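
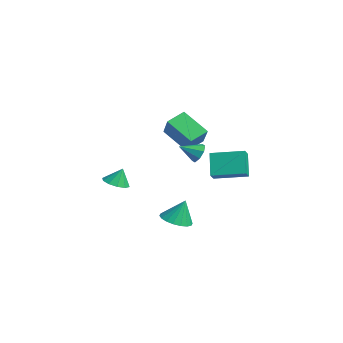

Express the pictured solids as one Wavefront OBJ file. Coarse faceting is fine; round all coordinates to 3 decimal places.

v 0.441 -0.942 -2.951
v 1.45 -1.076 -3.023
v 0.619 -0.418 -1.429
v 1.395 -0.648 -3.164
v 1.151 -0.279 -3.262
v 0.766 -0.04 -3.3
v 0.317 0.019 -3.268
v -0.107 -0.112 -3.174
v -0.423 -0.407 -3.035
v -0.567 -0.808 -2.88
v -0.512 -1.236 -2.739
v -0.268 -1.606 -2.64
v 0.117 -1.844 -2.603
v 0.566 -1.904 -2.634
v 0.99 -1.773 -2.729
v 1.306 -1.478 -2.867
v -0.211 0.763 1.891
v 0.126 0.383 1.339
v -0.469 -0.363 2.509
v 0.489 0.53 1.759
v 0.442 0.814 2.255
v 0.012 1.068 2.538
v -0.549 1.143 2.442
v -0.912 0.996 2.023
v -0.865 0.712 1.526
v -0.435 0.458 1.243
v -0.786 -4.169 0.102
v -0.314 -3.52 -0.178
v -0.694 -3.771 1.178
v -0.817 -3.371 -0.19
v -1.309 -3.527 -0.09
v -1.601 -3.927 0.083
v -1.582 -4.42 0.264
v -1.259 -4.817 0.383
v -0.755 -4.966 0.394
v -0.264 -4.811 0.295
v 0.029 -4.41 0.122
v 0.009 -3.917 -0.059
v -4.519 0.353 2.188
v -4.804 1.549 2.719
v -3.054 1.248 0.961
v -3.339 2.444 1.492
v -3.261 0.076 3.488
v -3.546 1.272 4.019
v -1.796 0.971 2.261
v -2.081 2.167 2.792
v -2.371 2.694 -1.307
v -1.828 2.246 -0.78
v -3.409 3.101 0.106
v -2.865 2.652 0.634
v -1.215 4.488 -0.974
v -0.671 4.039 -0.446
v -2.252 4.894 0.44
v -1.709 4.446 0.967
f 2 1 4
f 2 4 3
f 4 1 5
f 4 5 3
f 5 1 6
f 5 6 3
f 6 1 7
f 6 7 3
f 7 1 8
f 7 8 3
f 8 1 9
f 8 9 3
f 9 1 10
f 9 10 3
f 10 1 11
f 10 11 3
f 11 1 12
f 11 12 3
f 12 1 13
f 12 13 3
f 13 1 14
f 13 14 3
f 14 1 15
f 14 15 3
f 15 1 16
f 15 16 3
f 16 1 2
f 16 2 3
f 18 17 20
f 18 20 19
f 20 17 21
f 20 21 19
f 21 17 22
f 21 22 19
f 22 17 23
f 22 23 19
f 23 17 24
f 23 24 19
f 24 17 25
f 24 25 19
f 25 17 26
f 25 26 19
f 26 17 18
f 26 18 19
f 28 27 30
f 28 30 29
f 30 27 31
f 30 31 29
f 31 27 32
f 31 32 29
f 32 27 33
f 32 33 29
f 33 27 34
f 33 34 29
f 34 27 35
f 34 35 29
f 35 27 36
f 35 36 29
f 36 27 37
f 36 37 29
f 37 27 38
f 37 38 29
f 38 27 28
f 38 28 29
f 40 42 39
f 43 40 39
f 39 42 41
f 41 43 39
f 40 46 42
f 44 40 43
f 44 46 40
f 42 46 41
f 45 43 41
f 41 46 45
f 45 44 43
f 46 44 45
f 48 50 47
f 51 48 47
f 47 50 49
f 49 51 47
f 48 54 50
f 52 48 51
f 52 54 48
f 50 54 49
f 53 51 49
f 49 54 53
f 53 52 51
f 54 52 53



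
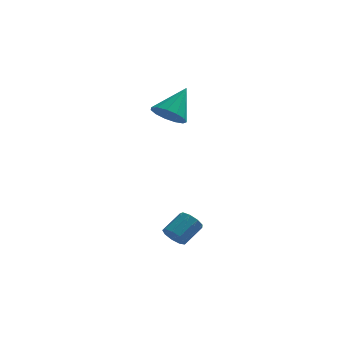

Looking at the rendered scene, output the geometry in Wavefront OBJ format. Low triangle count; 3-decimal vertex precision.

v 0.526 -3.338 -1.706
v 0.766 -3.752 -1.477
v 1.373 -3.096 -0.925
v 1.134 -2.682 -1.154
v 0.941 -3.659 -1.781
v 1.548 -3.004 -1.229
v 0.923 -3.416 -2.049
v 1.53 -2.761 -1.497
v 0.719 -3.136 -2.157
v 1.326 -2.481 -1.605
v 0.425 -2.951 -2.054
v 1.032 -2.295 -1.502
v 0.178 -2.946 -1.788
v 0.786 -2.291 -1.236
v 0.095 -3.125 -1.484
v 0.702 -2.47 -0.932
v 0.213 -3.403 -1.283
v 0.82 -2.748 -0.732
v 0.478 -3.651 -1.281
v 1.085 -2.995 -0.729
v 0.133 0.164 2.978
v 0.484 -0.433 3.292
v 0.767 1.096 4.042
v 0.751 -0.277 2.996
v 0.822 0.019 2.694
v 0.674 0.36 2.483
v 0.355 0.64 2.429
v -0.036 0.768 2.549
v -0.373 0.705 2.806
v -0.549 0.47 3.117
v -0.509 0.138 3.385
v -0.265 -0.186 3.523
v 0.105 -0.399 3.488
f 2 1 5
f 2 5 3
f 3 5 6
f 3 6 4
f 5 1 7
f 5 7 6
f 6 7 8
f 6 8 4
f 7 1 9
f 7 9 8
f 8 9 10
f 8 10 4
f 9 1 11
f 9 11 10
f 10 11 12
f 10 12 4
f 11 1 13
f 11 13 12
f 12 13 14
f 12 14 4
f 13 1 15
f 13 15 14
f 14 15 16
f 14 16 4
f 15 1 17
f 15 17 16
f 16 17 18
f 16 18 4
f 17 1 19
f 17 19 18
f 18 19 20
f 18 20 4
f 19 1 2
f 19 2 20
f 20 2 3
f 20 3 4
f 22 21 24
f 22 24 23
f 24 21 25
f 24 25 23
f 25 21 26
f 25 26 23
f 26 21 27
f 26 27 23
f 27 21 28
f 27 28 23
f 28 21 29
f 28 29 23
f 29 21 30
f 29 30 23
f 30 21 31
f 30 31 23
f 31 21 32
f 31 32 23
f 32 21 33
f 32 33 23
f 33 21 22
f 33 22 23



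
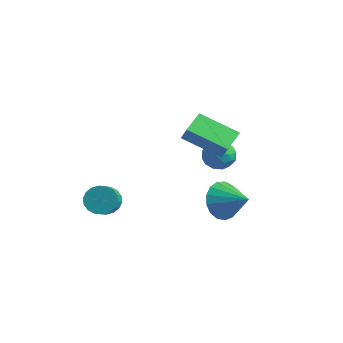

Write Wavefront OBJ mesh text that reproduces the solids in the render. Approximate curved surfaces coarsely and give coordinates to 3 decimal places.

v 1.596 -0.713 1.705
v 1.287 0.421 2.069
v 3.2 -0.009 0.871
v 2.891 1.125 1.235
v 2.009 -0.825 2.405
v 1.7 0.309 2.769
v 3.613 -0.121 1.571
v 3.304 1.013 1.935
v 1.665 1.926 -3.37
v 2.099 1.576 -4.248
v 3.055 1.994 -2.71
v 2.101 2.071 -4.303
v 2.003 2.532 -4.144
v 1.828 2.855 -3.808
v 1.615 2.965 -3.372
v 1.414 2.837 -2.935
v 1.27 2.5 -2.598
v 1.217 2.032 -2.437
v 1.267 1.539 -2.49
v 1.407 1.135 -2.745
v 1.607 0.913 -3.143
v 1.82 0.922 -3.593
v 1.998 1.161 -3.991
v -1.611 -1.979 -2.887
v -1.267 -2.246 -3.498
v -0.765 -3.007 -2.884
v -1.109 -2.741 -2.273
v -1.053 -2.015 -3.387
v -0.551 -2.776 -2.773
v -0.95 -1.777 -3.177
v -0.447 -2.538 -2.562
v -0.977 -1.579 -2.91
v -0.475 -2.341 -2.295
v -1.13 -1.461 -2.638
v -0.628 -2.222 -2.023
v -1.379 -1.445 -2.415
v -0.876 -2.206 -1.801
v -1.673 -1.535 -2.286
v -1.171 -2.296 -1.672
v -1.955 -1.713 -2.276
v -1.453 -2.474 -1.662
v -2.169 -1.944 -2.387
v -1.667 -2.705 -1.773
v -2.273 -2.182 -2.598
v -1.77 -2.943 -1.983
v -2.245 -2.379 -2.865
v -1.743 -3.141 -2.25
v -2.092 -2.498 -3.137
v -1.59 -3.259 -2.522
v -1.844 -2.514 -3.359
v -1.341 -3.275 -2.745
v -1.549 -2.424 -3.488
v -1.047 -3.185 -2.874
v 0.552 3.254 -1.054
v 1.23 3.063 -0.654
v 0.53 2.057 -1.586
v 1.208 1.866 -1.186
v 0.515 1.973 -0.781
v 0.529 2.713 -0.452
v 1.231 2.407 -1.788
v 1.245 3.147 -1.459
v 1.65 2.54 -1.107
v 1.207 2.272 -0.485
v 0.553 2.848 -1.755
v 0.11 2.58 -1.133
v 0.893 3.264 -0.807
v 0.867 1.856 -1.433
v 0.46 1.919 -1.195
v 0.858 1.807 -0.959
v 0.481 3.058 -0.689
v 0.879 2.946 -0.454
v 0.459 2.305 -0.528
v 0.881 2.174 -1.786
v 1.279 2.062 -1.551
v 0.902 3.313 -1.281
v 1.3 3.201 -1.045
v 1.301 2.815 -1.712
v 1.538 2.844 -0.839
v 1.525 2.141 -1.151
v 1.539 2.458 -1.505
v 1.547 2.893 -1.312
v 1.278 2.686 -0.473
v 1.265 1.983 -0.786
v 0.857 2.046 -0.547
v 0.865 2.48 -0.354
v 1.524 2.379 -0.739
v 0.495 3.137 -1.454
v 0.482 2.434 -1.767
v 0.895 2.64 -1.886
v 0.903 3.074 -1.693
v 0.235 2.979 -1.089
v 0.222 2.276 -1.401
v 0.213 2.227 -0.928
v 0.221 2.662 -0.735
v 0.236 2.741 -1.501
f 2 4 1
f 5 2 1
f 1 4 3
f 3 5 1
f 2 8 4
f 6 2 5
f 6 8 2
f 4 8 3
f 7 5 3
f 3 8 7
f 7 6 5
f 8 6 7
f 10 9 12
f 10 12 11
f 12 9 13
f 12 13 11
f 13 9 14
f 13 14 11
f 14 9 15
f 14 15 11
f 15 9 16
f 15 16 11
f 16 9 17
f 16 17 11
f 17 9 18
f 17 18 11
f 18 9 19
f 18 19 11
f 19 9 20
f 19 20 11
f 20 9 21
f 20 21 11
f 21 9 22
f 21 22 11
f 22 9 23
f 22 23 11
f 23 9 10
f 23 10 11
f 25 24 28
f 25 28 26
f 26 28 29
f 26 29 27
f 28 24 30
f 28 30 29
f 29 30 31
f 29 31 27
f 30 24 32
f 30 32 31
f 31 32 33
f 31 33 27
f 32 24 34
f 32 34 33
f 33 34 35
f 33 35 27
f 34 24 36
f 34 36 35
f 35 36 37
f 35 37 27
f 36 24 38
f 36 38 37
f 37 38 39
f 37 39 27
f 38 24 40
f 38 40 39
f 39 40 41
f 39 41 27
f 40 24 42
f 40 42 41
f 41 42 43
f 41 43 27
f 42 24 44
f 42 44 43
f 43 44 45
f 43 45 27
f 44 24 46
f 44 46 45
f 45 46 47
f 45 47 27
f 46 24 48
f 46 48 47
f 47 48 49
f 47 49 27
f 48 24 50
f 48 50 49
f 49 50 51
f 49 51 27
f 50 24 52
f 50 52 51
f 51 52 53
f 51 53 27
f 52 24 25
f 52 25 53
f 53 25 26
f 53 26 27
f 54 91 70
f 91 65 94
f 70 94 59
f 91 94 70
f 54 70 66
f 70 59 71
f 66 71 55
f 70 71 66
f 54 66 75
f 66 55 76
f 75 76 61
f 66 76 75
f 54 75 87
f 75 61 90
f 87 90 64
f 75 90 87
f 54 87 91
f 87 64 95
f 91 95 65
f 87 95 91
f 55 71 82
f 71 59 85
f 82 85 63
f 71 85 82
f 59 94 72
f 94 65 93
f 72 93 58
f 94 93 72
f 65 95 92
f 95 64 88
f 92 88 56
f 95 88 92
f 64 90 89
f 90 61 77
f 89 77 60
f 90 77 89
f 61 76 81
f 76 55 78
f 81 78 62
f 76 78 81
f 57 83 69
f 83 63 84
f 69 84 58
f 83 84 69
f 57 69 67
f 69 58 68
f 67 68 56
f 69 68 67
f 57 67 74
f 67 56 73
f 74 73 60
f 67 73 74
f 57 74 79
f 74 60 80
f 79 80 62
f 74 80 79
f 57 79 83
f 79 62 86
f 83 86 63
f 79 86 83
f 58 84 72
f 84 63 85
f 72 85 59
f 84 85 72
f 56 68 92
f 68 58 93
f 92 93 65
f 68 93 92
f 60 73 89
f 73 56 88
f 89 88 64
f 73 88 89
f 62 80 81
f 80 60 77
f 81 77 61
f 80 77 81
f 63 86 82
f 86 62 78
f 82 78 55
f 86 78 82



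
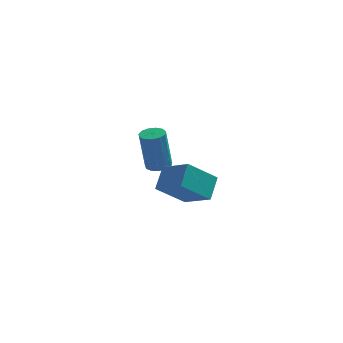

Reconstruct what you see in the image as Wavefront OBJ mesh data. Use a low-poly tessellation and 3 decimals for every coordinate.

v -1.95 -2.443 1.901
v -1.703 -1.461 2.7
v -0.716 -1.816 0.749
v -0.469 -0.834 1.549
v -0.791 -3.346 2.651
v -0.544 -2.364 3.451
v 0.443 -2.719 1.5
v 0.69 -1.737 2.299
v -2.28 3.489 0.021
v -1.885 2.986 0.044
v -2.166 2.868 2.203
v -2.56 3.371 2.179
v -1.679 3.278 0.087
v -1.959 3.16 2.246
v -1.664 3.638 0.109
v -1.944 3.52 2.267
v -1.844 3.95 0.102
v -2.124 3.832 2.261
v -2.163 4.116 0.07
v -2.443 3.998 2.229
v -2.518 4.083 0.022
v -2.799 3.965 2.181
v -2.799 3.861 -0.026
v -3.079 3.743 2.132
v -2.914 3.521 -0.06
v -3.194 3.403 2.099
v -2.828 3.171 -0.068
v -3.108 3.053 2.091
v -2.568 2.922 -0.048
v -2.848 2.804 2.111
v -2.217 2.853 -0.006
v -2.497 2.735 2.153
f 2 4 1
f 5 2 1
f 1 4 3
f 3 5 1
f 2 8 4
f 6 2 5
f 6 8 2
f 4 8 3
f 7 5 3
f 3 8 7
f 7 6 5
f 8 6 7
f 10 9 13
f 10 13 11
f 11 13 14
f 11 14 12
f 13 9 15
f 13 15 14
f 14 15 16
f 14 16 12
f 15 9 17
f 15 17 16
f 16 17 18
f 16 18 12
f 17 9 19
f 17 19 18
f 18 19 20
f 18 20 12
f 19 9 21
f 19 21 20
f 20 21 22
f 20 22 12
f 21 9 23
f 21 23 22
f 22 23 24
f 22 24 12
f 23 9 25
f 23 25 24
f 24 25 26
f 24 26 12
f 25 9 27
f 25 27 26
f 26 27 28
f 26 28 12
f 27 9 29
f 27 29 28
f 28 29 30
f 28 30 12
f 29 9 31
f 29 31 30
f 30 31 32
f 30 32 12
f 31 9 10
f 31 10 32
f 32 10 11
f 32 11 12



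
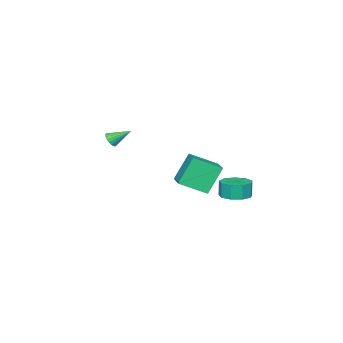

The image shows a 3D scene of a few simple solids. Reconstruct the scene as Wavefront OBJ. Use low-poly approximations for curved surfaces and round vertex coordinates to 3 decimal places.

v 1.55 -4.516 0.584
v 2.052 -4.377 0.814
v 0.89 -3.484 1.396
v 2.043 -4.234 0.625
v 1.949 -4.14 0.429
v 1.785 -4.111 0.26
v 1.581 -4.152 0.147
v 1.372 -4.256 0.109
v 1.193 -4.405 0.153
v 1.076 -4.574 0.272
v 1.041 -4.732 0.445
v 1.094 -4.853 0.642
v 1.225 -4.916 0.828
v 1.413 -4.91 0.973
v 1.624 -4.835 1.05
v 1.823 -4.706 1.047
v 1.974 -4.544 0.963
v 1.429 3.632 0.895
v 2.5 2.346 1.706
v 2.669 4.973 1.383
v 3.74 3.686 2.195
v 2.42 3.354 -0.855
v 3.491 2.067 -0.043
v 3.66 4.694 -0.366
v 4.731 3.408 0.445
v -1.862 2.362 -3.285
v -0.906 2.044 -3.21
v -1.022 1.96 -2.099
v -1.978 2.278 -2.175
v -0.931 2.733 -3.16
v -1.047 2.649 -2.049
v -1.391 3.248 -3.169
v -1.507 3.164 -2.058
v -2.072 3.349 -3.233
v -2.188 3.265 -2.122
v -2.654 2.987 -3.321
v -2.77 2.903 -2.21
v -2.866 2.334 -3.392
v -2.982 2.25 -2.281
v -2.608 1.693 -3.414
v -2.724 1.609 -2.303
v -2.001 1.366 -3.375
v -2.117 1.282 -2.264
v -1.329 1.504 -3.295
v -1.445 1.42 -2.184
f 2 1 4
f 2 4 3
f 4 1 5
f 4 5 3
f 5 1 6
f 5 6 3
f 6 1 7
f 6 7 3
f 7 1 8
f 7 8 3
f 8 1 9
f 8 9 3
f 9 1 10
f 9 10 3
f 10 1 11
f 10 11 3
f 11 1 12
f 11 12 3
f 12 1 13
f 12 13 3
f 13 1 14
f 13 14 3
f 14 1 15
f 14 15 3
f 15 1 16
f 15 16 3
f 16 1 17
f 16 17 3
f 17 1 2
f 17 2 3
f 19 21 18
f 22 19 18
f 18 21 20
f 20 22 18
f 19 25 21
f 23 19 22
f 23 25 19
f 21 25 20
f 24 22 20
f 20 25 24
f 24 23 22
f 25 23 24
f 27 26 30
f 27 30 28
f 28 30 31
f 28 31 29
f 30 26 32
f 30 32 31
f 31 32 33
f 31 33 29
f 32 26 34
f 32 34 33
f 33 34 35
f 33 35 29
f 34 26 36
f 34 36 35
f 35 36 37
f 35 37 29
f 36 26 38
f 36 38 37
f 37 38 39
f 37 39 29
f 38 26 40
f 38 40 39
f 39 40 41
f 39 41 29
f 40 26 42
f 40 42 41
f 41 42 43
f 41 43 29
f 42 26 44
f 42 44 43
f 43 44 45
f 43 45 29
f 44 26 27
f 44 27 45
f 45 27 28
f 45 28 29



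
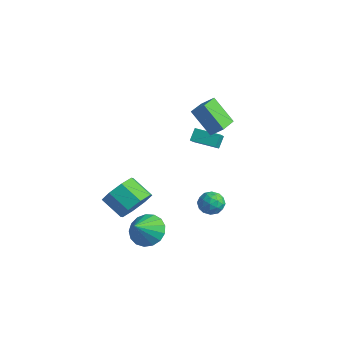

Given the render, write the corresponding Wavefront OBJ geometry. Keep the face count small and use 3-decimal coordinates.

v 0.33 1.092 1.981
v -0.762 0.736 3.289
v -0.383 2.315 1.719
v -1.475 1.96 3.026
v 0.835 1.5 2.514
v -0.257 1.145 3.821
v 0.122 2.724 2.251
v -0.97 2.368 3.559
v 0.796 -3.171 -2.863
v 1.582 -3.421 -3.392
v 1.124 -4.189 -1.897
v 1.743 -3.091 -3.1
v 1.688 -2.78 -2.753
v 1.428 -2.559 -2.432
v 1.023 -2.478 -2.209
v 0.566 -2.556 -2.136
v 0.162 -2.775 -2.229
v -0.097 -3.085 -2.468
v -0.151 -3.414 -2.797
v 0.011 -3.689 -3.141
v 0.354 -3.844 -3.421
v 0.797 -3.846 -3.574
v 1.24 -3.693 -3.563
v -0.255 -3.007 -1.75
v 0.144 -2.46 -0.948
v -0.966 -2.766 -0.187
v -1.365 -3.313 -0.99
v -0.312 -2.008 -1.431
v -1.422 -2.314 -0.671
v -0.735 -2.141 -2.102
v -1.845 -2.448 -1.341
v -0.876 -2.782 -2.566
v -1.986 -3.088 -1.806
v -0.654 -3.554 -2.553
v -1.764 -3.86 -1.792
v -0.198 -4.006 -2.069
v -1.308 -4.312 -1.309
v 0.225 -3.872 -1.399
v -0.885 -4.179 -0.638
v 0.366 -3.232 -0.934
v -0.744 -3.538 -0.174
v -2.919 2.628 -0.789
v -2.457 2.032 -0.195
v -3.115 3.102 -0.162
v -2.652 2.506 0.432
v -1.748 3.354 -0.972
v -1.285 2.758 -0.378
v -1.943 3.828 -0.345
v -1.481 3.232 0.249
v -0.657 2.045 -4.384
v -0.22 2.467 -3.932
v -0.62 1.133 -3.568
v -0.183 1.555 -3.116
v -0.909 1.742 -3.224
v -0.932 2.306 -3.729
v 0.092 1.294 -3.771
v 0.069 1.858 -4.276
v 0.242 2.003 -3.553
v -0.376 2.28 -3.215
v -0.464 1.32 -4.285
v -1.082 1.597 -3.947
v -0.442 2.336 -4.23
v -0.398 1.264 -3.27
v -0.825 1.374 -3.334
v -0.568 1.622 -3.068
v -0.86 2.242 -4.111
v -0.603 2.49 -3.845
v -1.008 2.064 -3.429
v -0.237 1.11 -3.655
v 0.02 1.358 -3.389
v -0.272 1.978 -4.432
v -0.015 2.226 -4.166
v 0.168 1.536 -4.071
v 0.087 2.312 -3.741
v 0.108 1.775 -3.261
v 0.27 1.622 -3.647
v 0.256 1.953 -3.943
v -0.277 2.475 -3.543
v -0.255 1.938 -3.063
v -0.681 2.048 -3.127
v -0.695 2.38 -3.423
v -0.005 2.202 -3.32
v -0.585 1.662 -4.437
v -0.563 1.125 -3.957
v -0.145 1.22 -4.077
v -0.159 1.552 -4.373
v -0.948 1.825 -4.239
v -0.927 1.288 -3.759
v -1.096 1.647 -3.557
v -1.11 1.978 -3.853
v -0.835 1.398 -4.18
f 2 4 1
f 5 2 1
f 1 4 3
f 3 5 1
f 2 8 4
f 6 2 5
f 6 8 2
f 4 8 3
f 7 5 3
f 3 8 7
f 7 6 5
f 8 6 7
f 10 9 12
f 10 12 11
f 12 9 13
f 12 13 11
f 13 9 14
f 13 14 11
f 14 9 15
f 14 15 11
f 15 9 16
f 15 16 11
f 16 9 17
f 16 17 11
f 17 9 18
f 17 18 11
f 18 9 19
f 18 19 11
f 19 9 20
f 19 20 11
f 20 9 21
f 20 21 11
f 21 9 22
f 21 22 11
f 22 9 23
f 22 23 11
f 23 9 10
f 23 10 11
f 25 24 28
f 25 28 26
f 26 28 29
f 26 29 27
f 28 24 30
f 28 30 29
f 29 30 31
f 29 31 27
f 30 24 32
f 30 32 31
f 31 32 33
f 31 33 27
f 32 24 34
f 32 34 33
f 33 34 35
f 33 35 27
f 34 24 36
f 34 36 35
f 35 36 37
f 35 37 27
f 36 24 38
f 36 38 37
f 37 38 39
f 37 39 27
f 38 24 40
f 38 40 39
f 39 40 41
f 39 41 27
f 40 24 25
f 40 25 41
f 41 25 26
f 41 26 27
f 43 45 42
f 46 43 42
f 42 45 44
f 44 46 42
f 43 49 45
f 47 43 46
f 47 49 43
f 45 49 44
f 48 46 44
f 44 49 48
f 48 47 46
f 49 47 48
f 50 87 66
f 87 61 90
f 66 90 55
f 87 90 66
f 50 66 62
f 66 55 67
f 62 67 51
f 66 67 62
f 50 62 71
f 62 51 72
f 71 72 57
f 62 72 71
f 50 71 83
f 71 57 86
f 83 86 60
f 71 86 83
f 50 83 87
f 83 60 91
f 87 91 61
f 83 91 87
f 51 67 78
f 67 55 81
f 78 81 59
f 67 81 78
f 55 90 68
f 90 61 89
f 68 89 54
f 90 89 68
f 61 91 88
f 91 60 84
f 88 84 52
f 91 84 88
f 60 86 85
f 86 57 73
f 85 73 56
f 86 73 85
f 57 72 77
f 72 51 74
f 77 74 58
f 72 74 77
f 53 79 65
f 79 59 80
f 65 80 54
f 79 80 65
f 53 65 63
f 65 54 64
f 63 64 52
f 65 64 63
f 53 63 70
f 63 52 69
f 70 69 56
f 63 69 70
f 53 70 75
f 70 56 76
f 75 76 58
f 70 76 75
f 53 75 79
f 75 58 82
f 79 82 59
f 75 82 79
f 54 80 68
f 80 59 81
f 68 81 55
f 80 81 68
f 52 64 88
f 64 54 89
f 88 89 61
f 64 89 88
f 56 69 85
f 69 52 84
f 85 84 60
f 69 84 85
f 58 76 77
f 76 56 73
f 77 73 57
f 76 73 77
f 59 82 78
f 82 58 74
f 78 74 51
f 82 74 78



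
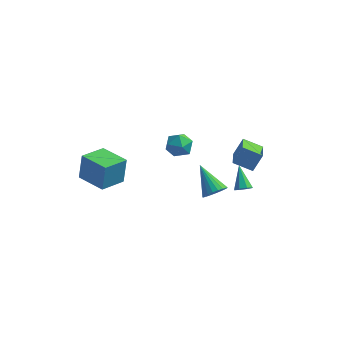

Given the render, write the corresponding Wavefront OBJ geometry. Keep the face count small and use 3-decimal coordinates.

v 4.058 2.356 -0.284
v 4.345 0.861 0.27
v 2.848 2.319 0.244
v 3.135 0.824 0.798
v 4.525 2.856 0.822
v 4.812 1.361 1.376
v 3.315 2.819 1.35
v 3.602 1.324 1.904
v -5.038 -3.169 1.215
v -4.938 -2.784 2.889
v -4.186 -1.725 0.832
v -4.086 -1.34 2.506
v -3.374 -4.12 1.334
v -3.274 -3.735 3.008
v -2.522 -2.676 0.951
v -2.422 -2.291 2.625
v 3.116 -3.76 2.228
v 3.586 -3.921 2.829
v 1.964 -2.62 3.432
v 3.722 -3.654 2.707
v 3.754 -3.405 2.501
v 3.676 -3.217 2.249
v 3.5 -3.124 1.992
v 3.259 -3.14 1.777
v 2.992 -3.264 1.639
v 2.747 -3.474 1.603
v 2.566 -3.733 1.675
v 2.48 -3.997 1.843
v 2.504 -4.22 2.077
v 2.634 -4.363 2.337
v 2.847 -4.403 2.579
v 3.107 -4.331 2.759
v 3.368 -4.161 2.848
v 3.637 1.727 -2.421
v 3.918 1.429 -1.983
v 3.103 2.873 -1.299
v 4.186 1.746 -2.179
v 4.132 2.053 -2.517
v 3.789 2.168 -2.799
v 3.357 2.026 -2.859
v 3.089 1.709 -2.663
v 3.142 1.402 -2.325
v 3.486 1.287 -2.043
v -1.601 4.26 -0.728
v -0.745 4.711 -0.733
v -0.955 3.029 -1.447
v -0.099 3.48 -1.452
v -0.479 3.173 -0.617
v -0.879 3.934 -0.173
v -0.821 3.806 -2.007
v -1.221 4.567 -1.563
v -0.264 4.431 -1.524
v -0.052 4.04 -0.664
v -1.648 3.7 -1.516
v -1.436 3.309 -0.656
f 2 4 1
f 5 2 1
f 1 4 3
f 3 5 1
f 2 8 4
f 6 2 5
f 6 8 2
f 4 8 3
f 7 5 3
f 3 8 7
f 7 6 5
f 8 6 7
f 10 12 9
f 13 10 9
f 9 12 11
f 11 13 9
f 10 16 12
f 14 10 13
f 14 16 10
f 12 16 11
f 15 13 11
f 11 16 15
f 15 14 13
f 16 14 15
f 18 17 20
f 18 20 19
f 20 17 21
f 20 21 19
f 21 17 22
f 21 22 19
f 22 17 23
f 22 23 19
f 23 17 24
f 23 24 19
f 24 17 25
f 24 25 19
f 25 17 26
f 25 26 19
f 26 17 27
f 26 27 19
f 27 17 28
f 27 28 19
f 28 17 29
f 28 29 19
f 29 17 30
f 29 30 19
f 30 17 31
f 30 31 19
f 31 17 32
f 31 32 19
f 32 17 33
f 32 33 19
f 33 17 18
f 33 18 19
f 35 34 37
f 35 37 36
f 37 34 38
f 37 38 36
f 38 34 39
f 38 39 36
f 39 34 40
f 39 40 36
f 40 34 41
f 40 41 36
f 41 34 42
f 41 42 36
f 42 34 43
f 42 43 36
f 43 34 35
f 43 35 36
f 44 55 49
f 44 49 45
f 44 45 51
f 44 51 54
f 44 54 55
f 45 49 53
f 49 55 48
f 55 54 46
f 54 51 50
f 51 45 52
f 47 53 48
f 47 48 46
f 47 46 50
f 47 50 52
f 47 52 53
f 48 53 49
f 46 48 55
f 50 46 54
f 52 50 51
f 53 52 45



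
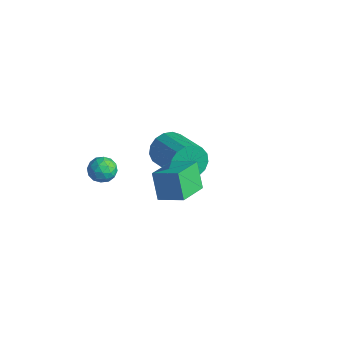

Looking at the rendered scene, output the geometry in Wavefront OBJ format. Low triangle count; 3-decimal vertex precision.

v -2.1 1.068 -3.719
v -1.74 1.614 -4.323
v 0.04 1.258 -3.585
v -0.32 0.712 -2.981
v -1.826 1.869 -3.993
v -0.046 1.513 -3.255
v -1.975 1.941 -3.601
v -0.194 1.585 -2.862
v -2.152 1.813 -3.235
v -0.372 1.457 -2.497
v -2.317 1.514 -2.981
v -0.537 1.158 -2.242
v -2.433 1.113 -2.895
v -0.653 0.757 -2.157
v -2.472 0.702 -2.999
v -0.692 0.346 -2.26
v -2.426 0.374 -3.267
v -0.646 0.018 -2.528
v -2.306 0.206 -3.639
v -0.526 -0.15 -2.901
v -2.138 0.235 -4.03
v -0.358 -0.121 -3.291
v -1.962 0.455 -4.349
v -0.181 0.099 -3.61
v -1.817 0.815 -4.524
v -0.037 0.459 -3.786
v -1.737 1.233 -4.515
v 0.043 0.877 -3.776
v -1.654 -2.423 -2.141
v -1.056 -2.683 -2.139
v -1.984 -3.177 -1.481
v -1.386 -3.437 -1.479
v -1.492 -2.86 -1.195
v -1.288 -2.394 -1.602
v -1.752 -3.466 -2.018
v -1.548 -3 -2.425
v -1.117 -3.327 -2.063
v -0.956 -2.953 -1.554
v -2.084 -2.907 -2.066
v -1.923 -2.533 -1.557
v -1.326 -2.487 -2.197
v -1.714 -3.373 -1.423
v -1.776 -3.034 -1.255
v -1.425 -3.187 -1.254
v -1.462 -2.317 -1.882
v -1.111 -2.47 -1.881
v -1.367 -2.574 -1.326
v -1.929 -3.39 -1.739
v -1.578 -3.543 -1.738
v -1.615 -2.673 -2.366
v -1.264 -2.826 -2.365
v -1.673 -3.286 -2.294
v -1.01 -3.018 -2.152
v -1.204 -3.462 -1.764
v -1.42 -3.479 -2.081
v -1.3 -3.204 -2.32
v -0.916 -2.798 -1.853
v -1.11 -3.242 -1.465
v -1.172 -2.903 -1.298
v -1.052 -2.629 -1.537
v -0.951 -3.177 -1.808
v -1.93 -2.618 -2.155
v -2.124 -3.062 -1.767
v -1.988 -3.231 -2.083
v -1.868 -2.957 -2.322
v -1.836 -2.398 -1.856
v -2.03 -2.842 -1.468
v -1.74 -2.656 -1.3
v -1.62 -2.381 -1.539
v -2.089 -2.683 -1.812
v 2.397 -3.594 1.749
v 3.344 -3.115 2.192
v 1.982 -2.262 1.197
v 2.929 -1.783 1.64
v 3.011 -3.837 0.7
v 3.958 -3.358 1.143
v 2.596 -2.505 0.148
v 3.543 -2.026 0.591
f 2 1 5
f 2 5 3
f 3 5 6
f 3 6 4
f 5 1 7
f 5 7 6
f 6 7 8
f 6 8 4
f 7 1 9
f 7 9 8
f 8 9 10
f 8 10 4
f 9 1 11
f 9 11 10
f 10 11 12
f 10 12 4
f 11 1 13
f 11 13 12
f 12 13 14
f 12 14 4
f 13 1 15
f 13 15 14
f 14 15 16
f 14 16 4
f 15 1 17
f 15 17 16
f 16 17 18
f 16 18 4
f 17 1 19
f 17 19 18
f 18 19 20
f 18 20 4
f 19 1 21
f 19 21 20
f 20 21 22
f 20 22 4
f 21 1 23
f 21 23 22
f 22 23 24
f 22 24 4
f 23 1 25
f 23 25 24
f 24 25 26
f 24 26 4
f 25 1 27
f 25 27 26
f 26 27 28
f 26 28 4
f 27 1 2
f 27 2 28
f 28 2 3
f 28 3 4
f 29 66 45
f 66 40 69
f 45 69 34
f 66 69 45
f 29 45 41
f 45 34 46
f 41 46 30
f 45 46 41
f 29 41 50
f 41 30 51
f 50 51 36
f 41 51 50
f 29 50 62
f 50 36 65
f 62 65 39
f 50 65 62
f 29 62 66
f 62 39 70
f 66 70 40
f 62 70 66
f 30 46 57
f 46 34 60
f 57 60 38
f 46 60 57
f 34 69 47
f 69 40 68
f 47 68 33
f 69 68 47
f 40 70 67
f 70 39 63
f 67 63 31
f 70 63 67
f 39 65 64
f 65 36 52
f 64 52 35
f 65 52 64
f 36 51 56
f 51 30 53
f 56 53 37
f 51 53 56
f 32 58 44
f 58 38 59
f 44 59 33
f 58 59 44
f 32 44 42
f 44 33 43
f 42 43 31
f 44 43 42
f 32 42 49
f 42 31 48
f 49 48 35
f 42 48 49
f 32 49 54
f 49 35 55
f 54 55 37
f 49 55 54
f 32 54 58
f 54 37 61
f 58 61 38
f 54 61 58
f 33 59 47
f 59 38 60
f 47 60 34
f 59 60 47
f 31 43 67
f 43 33 68
f 67 68 40
f 43 68 67
f 35 48 64
f 48 31 63
f 64 63 39
f 48 63 64
f 37 55 56
f 55 35 52
f 56 52 36
f 55 52 56
f 38 61 57
f 61 37 53
f 57 53 30
f 61 53 57
f 72 74 71
f 75 72 71
f 71 74 73
f 73 75 71
f 72 78 74
f 76 72 75
f 76 78 72
f 74 78 73
f 77 75 73
f 73 78 77
f 77 76 75
f 78 76 77



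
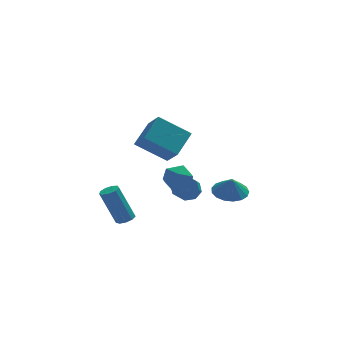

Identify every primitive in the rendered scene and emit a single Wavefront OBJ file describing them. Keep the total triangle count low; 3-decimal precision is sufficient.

v -2.906 -0.705 -1.25
v -2.467 -0.484 -1.117
v -3.194 -0.173 0.764
v -3.634 -0.395 0.63
v -2.688 -0.244 -1.242
v -3.416 0.066 0.639
v -3.011 -0.221 -1.371
v -3.739 0.09 0.51
v -3.285 -0.424 -1.443
v -4.013 -0.114 0.437
v -3.382 -0.759 -1.426
v -4.11 -0.448 0.455
v -3.256 -1.068 -1.326
v -3.984 -0.758 0.555
v -2.967 -1.208 -1.191
v -3.694 -0.898 0.69
v -2.649 -1.113 -1.083
v -3.377 -0.802 0.797
v -2.451 -0.826 -1.054
v -3.179 -0.516 0.826
v -0.924 0.256 0.755
v -0.306 0.617 1.216
v -0.234 -0.937 0.764
v 0.384 -0.576 1.225
v -0.381 -0.712 1.572
v -0.808 0.025 1.567
v 0.268 -0.345 0.413
v -0.159 0.392 0.408
v 0.431 0.245 1.005
v 0.03 0.018 1.721
v -0.57 -0.338 0.259
v -0.971 -0.565 0.975
v -0.151 0.547 2.203
v -1.693 1.029 3.259
v -0.465 1.546 1.288
v -2.007 2.028 2.344
v 0.747 1.592 3.036
v -0.795 2.074 4.092
v 0.433 2.591 2.121
v -1.109 3.073 3.177
v 0.655 2.043 -1.117
v 0.87 2.371 -0.537
v 0.439 1.005 0.396
v 0.225 0.677 -0.183
v 0.353 2.462 -0.644
v -0.078 1.095 0.29
v 0.013 2.307 -1.028
v -0.418 0.94 -0.094
v 0.049 1.998 -1.464
v -0.382 0.631 -0.53
v 0.441 1.715 -1.696
v 0.01 0.349 -0.763
v 0.958 1.625 -1.59
v 0.527 0.258 -0.656
v 1.298 1.78 -1.206
v 0.867 0.413 -0.272
v 1.262 2.089 -0.77
v 0.831 0.722 0.164
v 3.105 3.38 -2.223
v 3.78 4.045 -2.072
v 3.135 3.12 -1.217
v 3.386 4.27 -2.003
v 2.928 4.292 -1.983
v 2.51 4.104 -2.019
v 2.228 3.751 -2.102
v 2.147 3.312 -2.212
v 2.286 2.889 -2.325
v 2.612 2.578 -2.415
v 3.052 2.451 -2.461
v 3.503 2.536 -2.452
v 3.863 2.815 -2.391
v 4.05 3.223 -2.292
v 4.02 3.667 -2.177
f 2 1 5
f 2 5 3
f 3 5 6
f 3 6 4
f 5 1 7
f 5 7 6
f 6 7 8
f 6 8 4
f 7 1 9
f 7 9 8
f 8 9 10
f 8 10 4
f 9 1 11
f 9 11 10
f 10 11 12
f 10 12 4
f 11 1 13
f 11 13 12
f 12 13 14
f 12 14 4
f 13 1 15
f 13 15 14
f 14 15 16
f 14 16 4
f 15 1 17
f 15 17 16
f 16 17 18
f 16 18 4
f 17 1 19
f 17 19 18
f 18 19 20
f 18 20 4
f 19 1 2
f 19 2 20
f 20 2 3
f 20 3 4
f 21 32 26
f 21 26 22
f 21 22 28
f 21 28 31
f 21 31 32
f 22 26 30
f 26 32 25
f 32 31 23
f 31 28 27
f 28 22 29
f 24 30 25
f 24 25 23
f 24 23 27
f 24 27 29
f 24 29 30
f 25 30 26
f 23 25 32
f 27 23 31
f 29 27 28
f 30 29 22
f 34 36 33
f 37 34 33
f 33 36 35
f 35 37 33
f 34 40 36
f 38 34 37
f 38 40 34
f 36 40 35
f 39 37 35
f 35 40 39
f 39 38 37
f 40 38 39
f 42 41 45
f 42 45 43
f 43 45 46
f 43 46 44
f 45 41 47
f 45 47 46
f 46 47 48
f 46 48 44
f 47 41 49
f 47 49 48
f 48 49 50
f 48 50 44
f 49 41 51
f 49 51 50
f 50 51 52
f 50 52 44
f 51 41 53
f 51 53 52
f 52 53 54
f 52 54 44
f 53 41 55
f 53 55 54
f 54 55 56
f 54 56 44
f 55 41 57
f 55 57 56
f 56 57 58
f 56 58 44
f 57 41 42
f 57 42 58
f 58 42 43
f 58 43 44
f 60 59 62
f 60 62 61
f 62 59 63
f 62 63 61
f 63 59 64
f 63 64 61
f 64 59 65
f 64 65 61
f 65 59 66
f 65 66 61
f 66 59 67
f 66 67 61
f 67 59 68
f 67 68 61
f 68 59 69
f 68 69 61
f 69 59 70
f 69 70 61
f 70 59 71
f 70 71 61
f 71 59 72
f 71 72 61
f 72 59 73
f 72 73 61
f 73 59 60
f 73 60 61



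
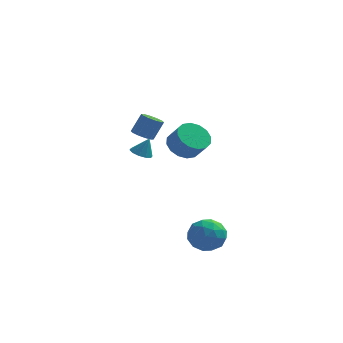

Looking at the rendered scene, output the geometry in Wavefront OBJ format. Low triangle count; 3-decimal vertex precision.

v -3.764 2.376 1.618
v -3.225 1.993 1.509
v -2.717 2.381 2.652
v -3.256 2.764 2.762
v -3.151 2.367 1.349
v -2.643 2.756 2.492
v -3.31 2.745 1.291
v -2.802 3.133 2.435
v -3.643 2.982 1.359
v -3.135 3.37 2.502
v -4.022 2.987 1.526
v -3.514 3.375 2.669
v -4.303 2.759 1.728
v -3.795 3.147 2.871
v -4.377 2.384 1.888
v -3.869 2.773 3.031
v -4.218 2.007 1.945
v -3.71 2.395 3.089
v -3.885 1.77 1.878
v -3.377 2.158 3.021
v -3.506 1.765 1.711
v -2.998 2.153 2.854
v -0.944 -2.048 3.094
v -0.412 -1.227 3.145
v 0.216 -1.69 4.057
v -0.316 -2.512 4.006
v -0.805 -1.148 3.456
v -0.177 -1.612 4.368
v -1.235 -1.311 3.67
v -0.607 -1.774 4.582
v -1.588 -1.671 3.73
v -0.959 -2.134 4.641
v -1.767 -2.132 3.619
v -1.139 -2.596 4.531
v -1.727 -2.571 3.368
v -1.098 -3.034 4.279
v -1.476 -2.87 3.043
v -0.848 -3.333 3.955
v -1.083 -2.948 2.732
v -0.455 -3.412 3.644
v -0.653 -2.786 2.518
v -0.025 -3.249 3.43
v -0.301 -2.426 2.459
v 0.328 -2.889 3.37
v -0.121 -1.964 2.569
v 0.507 -2.428 3.481
v -0.162 -1.526 2.821
v 0.467 -1.989 3.732
v 0.629 -2.981 -1.702
v 1.459 -3.229 -2.369
v -0.519 -3.571 -2.911
v 0.311 -3.819 -3.578
v 0.158 -4.392 -2.66
v 0.868 -4.027 -1.912
v 0.072 -2.773 -3.368
v 0.782 -2.408 -2.62
v 1.115 -3.1 -3.399
v 1.168 -4.101 -2.961
v -0.228 -2.699 -2.319
v -0.175 -3.7 -1.881
v 1.145 -3.053 -1.929
v -0.205 -3.747 -3.351
v -0.295 -4.084 -2.811
v 0.193 -4.229 -3.203
v 0.797 -3.522 -1.66
v 1.285 -3.668 -2.052
v 0.521 -4.352 -2.224
v -0.345 -3.132 -3.228
v 0.143 -3.278 -3.62
v 0.747 -2.571 -2.077
v 1.235 -2.716 -2.469
v 0.419 -2.448 -3.056
v 1.431 -3.123 -2.926
v 0.756 -3.47 -3.637
v 0.615 -2.855 -3.514
v 1.032 -2.641 -3.074
v 1.462 -3.711 -2.669
v 0.787 -4.058 -3.38
v 0.697 -4.395 -2.84
v 1.114 -4.18 -2.4
v 1.26 -3.636 -3.274
v 0.153 -2.742 -1.9
v -0.522 -3.089 -2.611
v -0.174 -2.62 -2.88
v 0.243 -2.405 -2.44
v 0.184 -3.33 -1.643
v -0.491 -3.677 -2.354
v -0.092 -4.159 -2.206
v 0.325 -3.945 -1.766
v -0.32 -3.164 -2.006
v -4.054 3.711 -0.375
v -3.671 4.221 -0.61
v -3.606 3.869 0.695
v -4.036 4.383 -0.481
v -4.409 4.288 -0.311
v -4.646 3.973 -0.165
v -4.657 3.558 -0.1
v -4.437 3.201 -0.139
v -4.072 3.04 -0.268
v -3.699 3.135 -0.438
v -3.462 3.45 -0.584
v -3.451 3.865 -0.65
f 2 1 5
f 2 5 3
f 3 5 6
f 3 6 4
f 5 1 7
f 5 7 6
f 6 7 8
f 6 8 4
f 7 1 9
f 7 9 8
f 8 9 10
f 8 10 4
f 9 1 11
f 9 11 10
f 10 11 12
f 10 12 4
f 11 1 13
f 11 13 12
f 12 13 14
f 12 14 4
f 13 1 15
f 13 15 14
f 14 15 16
f 14 16 4
f 15 1 17
f 15 17 16
f 16 17 18
f 16 18 4
f 17 1 19
f 17 19 18
f 18 19 20
f 18 20 4
f 19 1 21
f 19 21 20
f 20 21 22
f 20 22 4
f 21 1 2
f 21 2 22
f 22 2 3
f 22 3 4
f 24 23 27
f 24 27 25
f 25 27 28
f 25 28 26
f 27 23 29
f 27 29 28
f 28 29 30
f 28 30 26
f 29 23 31
f 29 31 30
f 30 31 32
f 30 32 26
f 31 23 33
f 31 33 32
f 32 33 34
f 32 34 26
f 33 23 35
f 33 35 34
f 34 35 36
f 34 36 26
f 35 23 37
f 35 37 36
f 36 37 38
f 36 38 26
f 37 23 39
f 37 39 38
f 38 39 40
f 38 40 26
f 39 23 41
f 39 41 40
f 40 41 42
f 40 42 26
f 41 23 43
f 41 43 42
f 42 43 44
f 42 44 26
f 43 23 45
f 43 45 44
f 44 45 46
f 44 46 26
f 45 23 47
f 45 47 46
f 46 47 48
f 46 48 26
f 47 23 24
f 47 24 48
f 48 24 25
f 48 25 26
f 49 86 65
f 86 60 89
f 65 89 54
f 86 89 65
f 49 65 61
f 65 54 66
f 61 66 50
f 65 66 61
f 49 61 70
f 61 50 71
f 70 71 56
f 61 71 70
f 49 70 82
f 70 56 85
f 82 85 59
f 70 85 82
f 49 82 86
f 82 59 90
f 86 90 60
f 82 90 86
f 50 66 77
f 66 54 80
f 77 80 58
f 66 80 77
f 54 89 67
f 89 60 88
f 67 88 53
f 89 88 67
f 60 90 87
f 90 59 83
f 87 83 51
f 90 83 87
f 59 85 84
f 85 56 72
f 84 72 55
f 85 72 84
f 56 71 76
f 71 50 73
f 76 73 57
f 71 73 76
f 52 78 64
f 78 58 79
f 64 79 53
f 78 79 64
f 52 64 62
f 64 53 63
f 62 63 51
f 64 63 62
f 52 62 69
f 62 51 68
f 69 68 55
f 62 68 69
f 52 69 74
f 69 55 75
f 74 75 57
f 69 75 74
f 52 74 78
f 74 57 81
f 78 81 58
f 74 81 78
f 53 79 67
f 79 58 80
f 67 80 54
f 79 80 67
f 51 63 87
f 63 53 88
f 87 88 60
f 63 88 87
f 55 68 84
f 68 51 83
f 84 83 59
f 68 83 84
f 57 75 76
f 75 55 72
f 76 72 56
f 75 72 76
f 58 81 77
f 81 57 73
f 77 73 50
f 81 73 77
f 92 91 94
f 92 94 93
f 94 91 95
f 94 95 93
f 95 91 96
f 95 96 93
f 96 91 97
f 96 97 93
f 97 91 98
f 97 98 93
f 98 91 99
f 98 99 93
f 99 91 100
f 99 100 93
f 100 91 101
f 100 101 93
f 101 91 102
f 101 102 93
f 102 91 92
f 102 92 93



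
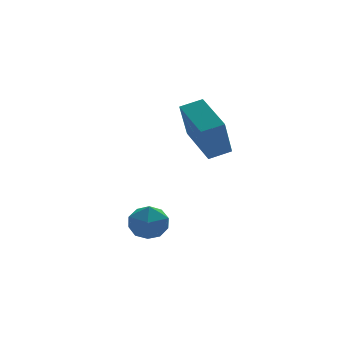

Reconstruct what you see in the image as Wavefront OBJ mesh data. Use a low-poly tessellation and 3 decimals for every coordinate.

v -4.38 -0.611 0.259
v -3.513 -0.394 0.256
v -4.067 -1.846 0.944
v -3.2 -1.629 0.941
v -3.775 -1.169 1.448
v -3.968 -0.406 1.025
v -3.612 -1.834 0.175
v -3.805 -1.071 -0.248
v -3.038 -1.149 0.204
v -3.139 -0.739 0.991
v -4.441 -1.501 0.209
v -4.542 -1.091 0.996
v 0.011 2.497 1.909
v -0.559 1.866 3.652
v -0.104 4.48 2.589
v -0.675 3.849 4.333
v 0.975 2.451 2.207
v 0.404 1.82 3.951
v 0.859 4.434 2.888
v 0.289 3.803 4.631
f 1 12 6
f 1 6 2
f 1 2 8
f 1 8 11
f 1 11 12
f 2 6 10
f 6 12 5
f 12 11 3
f 11 8 7
f 8 2 9
f 4 10 5
f 4 5 3
f 4 3 7
f 4 7 9
f 4 9 10
f 5 10 6
f 3 5 12
f 7 3 11
f 9 7 8
f 10 9 2
f 14 16 13
f 17 14 13
f 13 16 15
f 15 17 13
f 14 20 16
f 18 14 17
f 18 20 14
f 16 20 15
f 19 17 15
f 15 20 19
f 19 18 17
f 20 18 19



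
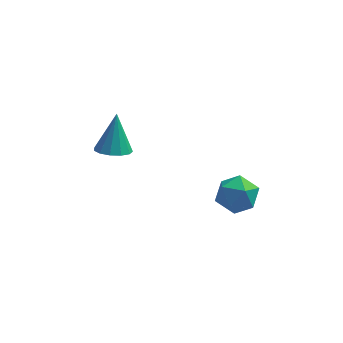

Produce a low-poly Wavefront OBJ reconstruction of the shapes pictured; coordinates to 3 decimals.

v 0.577 -2.541 -0.063
v 1.495 -2.264 -0.304
v 1.005 -4.076 -0.196
v 1.923 -3.799 -0.437
v 1.588 -3.654 0.482
v 1.323 -2.705 0.564
v 1.177 -3.635 -1.064
v 0.912 -2.686 -0.982
v 1.865 -2.94 -0.922
v 2.12 -2.952 0.033
v 0.38 -3.388 -0.533
v 0.635 -3.4 0.422
v -3.8 -2.408 1.497
v -3.18 -1.979 1.26
v -3.72 -1.612 3.143
v -3.543 -1.74 1.162
v -3.987 -1.713 1.17
v -4.372 -1.907 1.283
v -4.575 -2.259 1.463
v -4.532 -2.659 1.654
v -4.257 -2.979 1.795
v -3.837 -3.118 1.842
v -3.405 -3.031 1.779
v -3.098 -2.746 1.626
v -3.014 -2.354 1.433
f 1 12 6
f 1 6 2
f 1 2 8
f 1 8 11
f 1 11 12
f 2 6 10
f 6 12 5
f 12 11 3
f 11 8 7
f 8 2 9
f 4 10 5
f 4 5 3
f 4 3 7
f 4 7 9
f 4 9 10
f 5 10 6
f 3 5 12
f 7 3 11
f 9 7 8
f 10 9 2
f 14 13 16
f 14 16 15
f 16 13 17
f 16 17 15
f 17 13 18
f 17 18 15
f 18 13 19
f 18 19 15
f 19 13 20
f 19 20 15
f 20 13 21
f 20 21 15
f 21 13 22
f 21 22 15
f 22 13 23
f 22 23 15
f 23 13 24
f 23 24 15
f 24 13 25
f 24 25 15
f 25 13 14
f 25 14 15



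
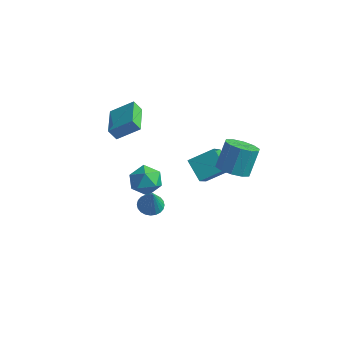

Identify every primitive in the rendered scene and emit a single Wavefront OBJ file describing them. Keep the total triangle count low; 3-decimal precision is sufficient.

v -4.369 2.416 2.972
v -3.167 3.048 3.873
v -5.194 4.209 2.815
v -3.992 4.841 3.717
v -3.928 2.559 2.283
v -2.726 3.191 3.185
v -4.753 4.352 2.127
v -3.551 4.984 3.028
v -3.035 4.084 -1.237
v -1.96 4.034 -1.362
v -3.24 2.906 -2.518
v -2.165 2.856 -2.643
v -2.625 2.459 -1.747
v -2.498 3.187 -0.955
v -2.702 3.753 -2.925
v -2.575 4.481 -2.133
v -1.754 3.829 -2.406
v -1.707 3.029 -1.677
v -3.493 3.911 -2.203
v -3.446 3.111 -1.474
v -1.426 1.769 -2.085
v -0.733 2.123 -2.136
v -1.134 1.431 -0.455
v -0.912 2.356 -2.055
v -1.17 2.499 -1.979
v -1.467 2.531 -1.919
v -1.757 2.447 -1.885
v -1.997 2.26 -1.881
v -2.15 1.998 -1.908
v -2.193 1.702 -1.961
v -2.119 1.415 -2.034
v -1.94 1.183 -2.115
v -1.682 1.04 -2.191
v -1.385 1.008 -2.25
v -1.095 1.092 -2.285
v -0.855 1.279 -2.289
v -0.702 1.541 -2.262
v -0.659 1.837 -2.208
v 3.077 2.87 2.32
v 3.875 2.324 2.644
v 3.981 3.324 4.065
v 3.183 3.87 3.74
v 4.095 2.8 2.294
v 4.2 3.799 3.714
v 3.925 3.303 1.953
v 4.031 4.302 3.373
v 3.432 3.64 1.752
v 3.537 4.639 3.173
v 2.803 3.684 1.768
v 2.909 4.683 3.189
v 2.279 3.416 1.995
v 2.385 4.416 3.416
v 2.06 2.941 2.346
v 2.165 3.94 3.766
v 2.229 2.438 2.687
v 2.335 3.437 4.107
v 2.723 2.101 2.887
v 2.828 3.1 4.308
v 3.351 2.057 2.871
v 3.457 3.056 4.292
v 1.4 2.191 1.158
v 0.338 2.866 1.957
v 1.147 3.598 -0.366
v 0.086 4.273 0.432
v 2.554 3.167 1.868
v 1.493 3.842 2.666
v 2.302 4.574 0.343
v 1.24 5.249 1.142
f 2 4 1
f 5 2 1
f 1 4 3
f 3 5 1
f 2 8 4
f 6 2 5
f 6 8 2
f 4 8 3
f 7 5 3
f 3 8 7
f 7 6 5
f 8 6 7
f 9 20 14
f 9 14 10
f 9 10 16
f 9 16 19
f 9 19 20
f 10 14 18
f 14 20 13
f 20 19 11
f 19 16 15
f 16 10 17
f 12 18 13
f 12 13 11
f 12 11 15
f 12 15 17
f 12 17 18
f 13 18 14
f 11 13 20
f 15 11 19
f 17 15 16
f 18 17 10
f 22 21 24
f 22 24 23
f 24 21 25
f 24 25 23
f 25 21 26
f 25 26 23
f 26 21 27
f 26 27 23
f 27 21 28
f 27 28 23
f 28 21 29
f 28 29 23
f 29 21 30
f 29 30 23
f 30 21 31
f 30 31 23
f 31 21 32
f 31 32 23
f 32 21 33
f 32 33 23
f 33 21 34
f 33 34 23
f 34 21 35
f 34 35 23
f 35 21 36
f 35 36 23
f 36 21 37
f 36 37 23
f 37 21 38
f 37 38 23
f 38 21 22
f 38 22 23
f 40 39 43
f 40 43 41
f 41 43 44
f 41 44 42
f 43 39 45
f 43 45 44
f 44 45 46
f 44 46 42
f 45 39 47
f 45 47 46
f 46 47 48
f 46 48 42
f 47 39 49
f 47 49 48
f 48 49 50
f 48 50 42
f 49 39 51
f 49 51 50
f 50 51 52
f 50 52 42
f 51 39 53
f 51 53 52
f 52 53 54
f 52 54 42
f 53 39 55
f 53 55 54
f 54 55 56
f 54 56 42
f 55 39 57
f 55 57 56
f 56 57 58
f 56 58 42
f 57 39 59
f 57 59 58
f 58 59 60
f 58 60 42
f 59 39 40
f 59 40 60
f 60 40 41
f 60 41 42
f 62 64 61
f 65 62 61
f 61 64 63
f 63 65 61
f 62 68 64
f 66 62 65
f 66 68 62
f 64 68 63
f 67 65 63
f 63 68 67
f 67 66 65
f 68 66 67



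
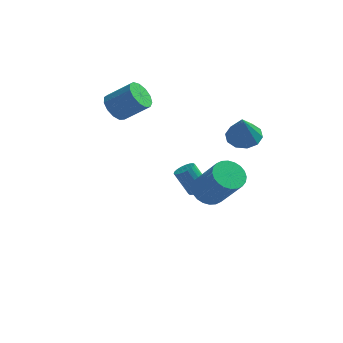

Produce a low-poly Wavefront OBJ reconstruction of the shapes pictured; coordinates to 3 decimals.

v 2.112 -2.666 0.844
v 2.491 -3.148 0.413
v 3.426 -3.837 2.004
v 3.048 -3.354 2.436
v 2.669 -2.916 0.409
v 3.604 -3.605 2
v 2.763 -2.645 0.471
v 3.698 -3.334 2.062
v 2.757 -2.378 0.59
v 3.692 -3.067 2.181
v 2.653 -2.155 0.748
v 3.588 -2.843 2.339
v 2.467 -2.009 0.92
v 3.402 -2.698 2.512
v 2.227 -1.963 1.081
v 3.162 -2.652 2.672
v 1.969 -2.024 1.206
v 2.904 -2.713 2.797
v 1.734 -2.183 1.276
v 2.669 -2.872 2.867
v 1.556 -2.415 1.28
v 2.491 -3.104 2.871
v 1.462 -2.686 1.218
v 2.397 -3.375 2.809
v 1.468 -2.953 1.099
v 2.403 -3.642 2.69
v 1.572 -3.177 0.941
v 2.507 -3.865 2.532
v 1.758 -3.322 0.768
v 2.693 -4.011 2.36
v 1.998 -3.368 0.608
v 2.933 -4.057 2.199
v 2.256 -3.307 0.483
v 3.191 -3.996 2.074
v 1.131 1.58 -2.378
v 1.469 1.951 -2.243
v 0.787 2.171 -1.146
v 0.449 1.8 -1.282
v 1.31 2.068 -2.365
v 0.629 2.288 -1.268
v 1.116 2.088 -2.489
v 0.435 2.308 -1.392
v 0.925 2.007 -2.592
v 0.244 2.227 -1.495
v 0.775 1.842 -2.652
v 0.093 2.062 -1.555
v 0.695 1.625 -2.658
v 0.013 1.845 -1.562
v 0.701 1.399 -2.609
v 0.02 1.619 -1.512
v 0.793 1.209 -2.514
v 0.111 1.429 -1.417
v 0.951 1.092 -2.392
v 0.27 1.312 -1.295
v 1.145 1.072 -2.268
v 0.464 1.292 -1.171
v 1.336 1.153 -2.165
v 0.655 1.373 -1.068
v 1.487 1.318 -2.105
v 0.805 1.538 -1.008
v 1.567 1.535 -2.098
v 0.885 1.755 -1.002
v 1.56 1.761 -2.148
v 0.879 1.981 -1.051
v 3.113 0.82 1.854
v 3.762 1.233 2.032
v 3.087 0.26 3.246
v 3.374 1.51 2.137
v 2.886 1.523 2.133
v 2.485 1.268 2.023
v 2.323 0.842 1.849
v 2.463 0.407 1.677
v 2.851 0.13 1.572
v 3.339 0.116 1.575
v 3.741 0.371 1.685
v 3.902 0.798 1.86
v -2.402 1.151 2.794
v -1.954 1.328 2.232
v -0.85 1.365 3.124
v -1.298 1.189 3.686
v -2.093 1.688 2.389
v -0.989 1.726 3.281
v -2.33 1.878 2.674
v -1.226 1.916 3.567
v -2.59 1.837 2.998
v -1.486 1.875 3.89
v -2.791 1.579 3.256
v -1.687 1.616 4.149
v -2.867 1.184 3.368
v -1.764 1.222 4.261
v -2.797 0.779 3.297
v -1.693 0.817 4.19
v -2.6 0.493 3.067
v -1.497 0.53 3.96
v -2.341 0.415 2.75
v -1.237 0.453 3.642
v -2.101 0.571 2.446
v -0.997 0.609 3.339
v -1.957 0.911 2.253
v -0.853 0.949 3.146
f 2 1 5
f 2 5 3
f 3 5 6
f 3 6 4
f 5 1 7
f 5 7 6
f 6 7 8
f 6 8 4
f 7 1 9
f 7 9 8
f 8 9 10
f 8 10 4
f 9 1 11
f 9 11 10
f 10 11 12
f 10 12 4
f 11 1 13
f 11 13 12
f 12 13 14
f 12 14 4
f 13 1 15
f 13 15 14
f 14 15 16
f 14 16 4
f 15 1 17
f 15 17 16
f 16 17 18
f 16 18 4
f 17 1 19
f 17 19 18
f 18 19 20
f 18 20 4
f 19 1 21
f 19 21 20
f 20 21 22
f 20 22 4
f 21 1 23
f 21 23 22
f 22 23 24
f 22 24 4
f 23 1 25
f 23 25 24
f 24 25 26
f 24 26 4
f 25 1 27
f 25 27 26
f 26 27 28
f 26 28 4
f 27 1 29
f 27 29 28
f 28 29 30
f 28 30 4
f 29 1 31
f 29 31 30
f 30 31 32
f 30 32 4
f 31 1 33
f 31 33 32
f 32 33 34
f 32 34 4
f 33 1 2
f 33 2 34
f 34 2 3
f 34 3 4
f 36 35 39
f 36 39 37
f 37 39 40
f 37 40 38
f 39 35 41
f 39 41 40
f 40 41 42
f 40 42 38
f 41 35 43
f 41 43 42
f 42 43 44
f 42 44 38
f 43 35 45
f 43 45 44
f 44 45 46
f 44 46 38
f 45 35 47
f 45 47 46
f 46 47 48
f 46 48 38
f 47 35 49
f 47 49 48
f 48 49 50
f 48 50 38
f 49 35 51
f 49 51 50
f 50 51 52
f 50 52 38
f 51 35 53
f 51 53 52
f 52 53 54
f 52 54 38
f 53 35 55
f 53 55 54
f 54 55 56
f 54 56 38
f 55 35 57
f 55 57 56
f 56 57 58
f 56 58 38
f 57 35 59
f 57 59 58
f 58 59 60
f 58 60 38
f 59 35 61
f 59 61 60
f 60 61 62
f 60 62 38
f 61 35 63
f 61 63 62
f 62 63 64
f 62 64 38
f 63 35 36
f 63 36 64
f 64 36 37
f 64 37 38
f 66 65 68
f 66 68 67
f 68 65 69
f 68 69 67
f 69 65 70
f 69 70 67
f 70 65 71
f 70 71 67
f 71 65 72
f 71 72 67
f 72 65 73
f 72 73 67
f 73 65 74
f 73 74 67
f 74 65 75
f 74 75 67
f 75 65 76
f 75 76 67
f 76 65 66
f 76 66 67
f 78 77 81
f 78 81 79
f 79 81 82
f 79 82 80
f 81 77 83
f 81 83 82
f 82 83 84
f 82 84 80
f 83 77 85
f 83 85 84
f 84 85 86
f 84 86 80
f 85 77 87
f 85 87 86
f 86 87 88
f 86 88 80
f 87 77 89
f 87 89 88
f 88 89 90
f 88 90 80
f 89 77 91
f 89 91 90
f 90 91 92
f 90 92 80
f 91 77 93
f 91 93 92
f 92 93 94
f 92 94 80
f 93 77 95
f 93 95 94
f 94 95 96
f 94 96 80
f 95 77 97
f 95 97 96
f 96 97 98
f 96 98 80
f 97 77 99
f 97 99 98
f 98 99 100
f 98 100 80
f 99 77 78
f 99 78 100
f 100 78 79
f 100 79 80



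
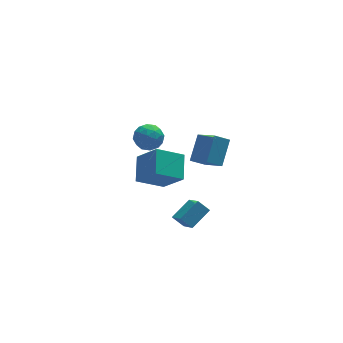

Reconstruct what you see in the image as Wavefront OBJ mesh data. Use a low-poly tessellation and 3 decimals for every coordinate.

v -1.072 3.717 -2.961
v -2.658 3.79 -2.032
v -0.543 5.113 -2.168
v -2.129 5.186 -1.239
v -0.291 2.614 -1.541
v -1.877 2.687 -0.612
v 0.238 4.01 -0.748
v -1.348 4.083 0.181
v 0.651 1.81 0.186
v 1.114 0.444 1.124
v -0.189 1.893 0.722
v 0.274 0.528 1.66
v 1.466 2.852 1.3
v 1.929 1.487 2.238
v 0.626 2.936 1.836
v 1.089 1.57 2.774
v -1.044 2.385 -4.512
v -1.044 0.95 -3.313
v 0.157 2.95 -3.836
v 0.157 1.515 -2.637
v -0.517 1.925 -5.063
v -0.517 0.49 -3.864
v 0.684 2.49 -4.387
v 0.684 1.055 -3.188
v -1.92 2.492 3.753
v -1.638 2.151 2.989
v -3.242 2.029 3.471
v -2.96 1.688 2.707
v -2.703 1.33 3.472
v -1.886 1.616 3.646
v -2.994 2.564 2.814
v -2.177 2.85 2.988
v -2.302 2.196 2.408
v -2.122 1.433 2.815
v -2.758 2.747 3.645
v -2.578 1.984 4.052
v -1.663 2.362 3.395
v -3.217 1.818 3.065
v -3.066 1.608 3.514
v -2.9 1.407 3.065
v -1.808 2.047 3.782
v -1.643 1.847 3.333
v -2.269 1.364 3.617
v -3.237 2.333 3.127
v -3.072 2.133 2.678
v -1.98 2.773 3.395
v -1.814 2.572 2.946
v -2.611 2.816 2.843
v -1.887 2.188 2.605
v -2.665 1.916 2.44
v -2.685 2.431 2.502
v -2.204 2.599 2.605
v -1.781 1.739 2.844
v -2.559 1.467 2.679
v -2.407 1.257 3.128
v -1.927 1.425 3.231
v -2.172 1.766 2.503
v -2.321 2.713 3.781
v -3.099 2.441 3.616
v -2.953 2.755 3.229
v -2.473 2.923 3.332
v -2.215 2.264 4.02
v -2.993 1.992 3.855
v -2.676 1.581 3.855
v -2.195 1.749 3.958
v -2.708 2.414 3.957
f 2 4 1
f 5 2 1
f 1 4 3
f 3 5 1
f 2 8 4
f 6 2 5
f 6 8 2
f 4 8 3
f 7 5 3
f 3 8 7
f 7 6 5
f 8 6 7
f 10 12 9
f 13 10 9
f 9 12 11
f 11 13 9
f 10 16 12
f 14 10 13
f 14 16 10
f 12 16 11
f 15 13 11
f 11 16 15
f 15 14 13
f 16 14 15
f 18 20 17
f 21 18 17
f 17 20 19
f 19 21 17
f 18 24 20
f 22 18 21
f 22 24 18
f 20 24 19
f 23 21 19
f 19 24 23
f 23 22 21
f 24 22 23
f 25 62 41
f 62 36 65
f 41 65 30
f 62 65 41
f 25 41 37
f 41 30 42
f 37 42 26
f 41 42 37
f 25 37 46
f 37 26 47
f 46 47 32
f 37 47 46
f 25 46 58
f 46 32 61
f 58 61 35
f 46 61 58
f 25 58 62
f 58 35 66
f 62 66 36
f 58 66 62
f 26 42 53
f 42 30 56
f 53 56 34
f 42 56 53
f 30 65 43
f 65 36 64
f 43 64 29
f 65 64 43
f 36 66 63
f 66 35 59
f 63 59 27
f 66 59 63
f 35 61 60
f 61 32 48
f 60 48 31
f 61 48 60
f 32 47 52
f 47 26 49
f 52 49 33
f 47 49 52
f 28 54 40
f 54 34 55
f 40 55 29
f 54 55 40
f 28 40 38
f 40 29 39
f 38 39 27
f 40 39 38
f 28 38 45
f 38 27 44
f 45 44 31
f 38 44 45
f 28 45 50
f 45 31 51
f 50 51 33
f 45 51 50
f 28 50 54
f 50 33 57
f 54 57 34
f 50 57 54
f 29 55 43
f 55 34 56
f 43 56 30
f 55 56 43
f 27 39 63
f 39 29 64
f 63 64 36
f 39 64 63
f 31 44 60
f 44 27 59
f 60 59 35
f 44 59 60
f 33 51 52
f 51 31 48
f 52 48 32
f 51 48 52
f 34 57 53
f 57 33 49
f 53 49 26
f 57 49 53



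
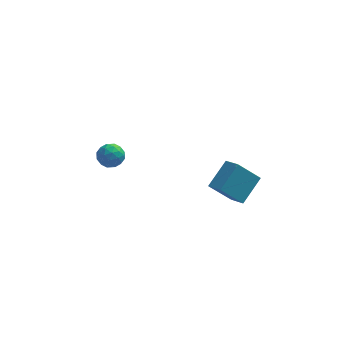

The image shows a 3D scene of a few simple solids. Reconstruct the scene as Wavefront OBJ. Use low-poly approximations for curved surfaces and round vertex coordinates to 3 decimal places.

v 2.316 -1.783 2.292
v 2.961 -2.659 2.798
v 3.243 -0.49 3.349
v 3.888 -1.367 3.855
v 3.572 -1.613 0.985
v 4.217 -2.49 1.491
v 4.499 -0.321 2.042
v 5.144 -1.197 2.548
v -3.681 4.518 -0.074
v -2.86 4.323 0.185
v -3.88 3.157 -0.465
v -3.059 2.962 -0.206
v -3.674 3.167 0.394
v -3.551 4.008 0.635
v -3.189 3.472 -0.915
v -3.066 4.313 -0.674
v -2.555 3.676 -0.335
v -2.855 3.488 0.474
v -3.885 3.992 -0.754
v -4.185 3.804 0.055
v -3.253 4.539 0.09
v -3.487 2.941 -0.37
v -3.849 3.061 -0.017
v -3.366 2.946 0.135
v -3.659 4.354 0.354
v -3.176 4.24 0.507
v -3.655 3.561 0.629
v -3.564 3.24 -0.787
v -3.081 3.126 -0.634
v -3.374 4.534 -0.415
v -2.891 4.419 -0.263
v -3.085 3.919 -0.909
v -2.591 4.045 -0.063
v -2.708 3.246 -0.293
v -2.785 3.545 -0.71
v -2.712 4.039 -0.568
v -2.768 3.934 0.412
v -2.885 3.135 0.182
v -3.246 3.255 0.535
v -3.174 3.749 0.677
v -2.589 3.555 0.107
v -3.855 4.345 -0.462
v -3.972 3.546 -0.692
v -3.566 3.731 -0.957
v -3.494 4.225 -0.815
v -4.032 4.234 0.013
v -4.149 3.435 -0.217
v -4.028 3.441 0.288
v -3.955 3.935 0.43
v -4.151 3.925 -0.387
f 2 4 1
f 5 2 1
f 1 4 3
f 3 5 1
f 2 8 4
f 6 2 5
f 6 8 2
f 4 8 3
f 7 5 3
f 3 8 7
f 7 6 5
f 8 6 7
f 9 46 25
f 46 20 49
f 25 49 14
f 46 49 25
f 9 25 21
f 25 14 26
f 21 26 10
f 25 26 21
f 9 21 30
f 21 10 31
f 30 31 16
f 21 31 30
f 9 30 42
f 30 16 45
f 42 45 19
f 30 45 42
f 9 42 46
f 42 19 50
f 46 50 20
f 42 50 46
f 10 26 37
f 26 14 40
f 37 40 18
f 26 40 37
f 14 49 27
f 49 20 48
f 27 48 13
f 49 48 27
f 20 50 47
f 50 19 43
f 47 43 11
f 50 43 47
f 19 45 44
f 45 16 32
f 44 32 15
f 45 32 44
f 16 31 36
f 31 10 33
f 36 33 17
f 31 33 36
f 12 38 24
f 38 18 39
f 24 39 13
f 38 39 24
f 12 24 22
f 24 13 23
f 22 23 11
f 24 23 22
f 12 22 29
f 22 11 28
f 29 28 15
f 22 28 29
f 12 29 34
f 29 15 35
f 34 35 17
f 29 35 34
f 12 34 38
f 34 17 41
f 38 41 18
f 34 41 38
f 13 39 27
f 39 18 40
f 27 40 14
f 39 40 27
f 11 23 47
f 23 13 48
f 47 48 20
f 23 48 47
f 15 28 44
f 28 11 43
f 44 43 19
f 28 43 44
f 17 35 36
f 35 15 32
f 36 32 16
f 35 32 36
f 18 41 37
f 41 17 33
f 37 33 10
f 41 33 37



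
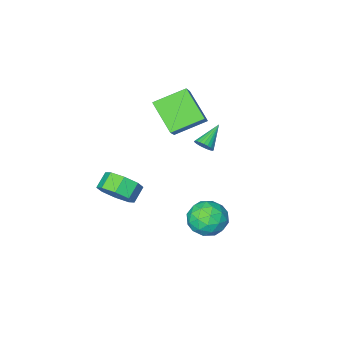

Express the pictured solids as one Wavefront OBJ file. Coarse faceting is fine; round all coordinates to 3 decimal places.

v 1.159 -2.927 -1.525
v 1.802 -3.683 -1.215
v 1.065 -4.07 -0.626
v 0.421 -3.313 -0.935
v 1.84 -3.041 -0.747
v 1.102 -3.427 -0.158
v 1.479 -2.332 -0.734
v 0.741 -2.718 -0.145
v 0.93 -1.971 -1.184
v 0.192 -2.357 -0.595
v 0.515 -2.17 -1.834
v -0.222 -2.557 -1.245
v 0.478 -2.813 -2.302
v -0.26 -3.199 -1.713
v 0.839 -3.522 -2.315
v 0.101 -3.908 -1.726
v 1.388 -3.883 -1.865
v 0.65 -4.269 -1.276
v -1.739 0.605 3.499
v -1.413 0.518 3.907
v -2.861 0.155 4.301
v -1.468 0.715 3.941
v -1.564 0.894 3.907
v -1.687 1.03 3.811
v -1.818 1.101 3.668
v -1.937 1.097 3.499
v -2.026 1.017 3.33
v -2.071 0.875 3.187
v -2.066 0.692 3.091
v -2.011 0.495 3.058
v -1.915 0.315 3.091
v -1.792 0.18 3.187
v -1.661 0.109 3.331
v -1.542 0.113 3.5
v -1.453 0.193 3.669
v -1.407 0.335 3.812
v -1.653 2.895 -0.372
v -1.003 2.856 -1.238
v -1.177 1.264 0.058
v -0.527 1.225 -0.808
v -0.284 1.875 0.024
v -0.577 2.883 -0.242
v -1.603 1.237 -0.938
v -1.896 2.245 -1.204
v -0.972 1.831 -1.587
v -0.157 2.226 -0.993
v -2.023 1.894 -0.187
v -1.208 2.289 0.407
v -1.369 3.019 -0.843
v -0.811 1.101 -0.337
v -0.667 1.484 0.152
v -0.285 1.461 -0.357
v -1.119 3.035 -0.258
v -0.738 3.012 -0.767
v -0.315 2.435 -0.025
v -1.442 1.108 -0.413
v -1.061 1.085 -0.922
v -1.895 2.659 -0.823
v -1.513 2.636 -1.332
v -1.865 1.685 -1.155
v -0.969 2.393 -1.557
v -0.69 1.435 -1.304
v -1.322 1.442 -1.381
v -1.495 2.034 -1.537
v -0.49 2.625 -1.208
v -0.211 1.667 -0.955
v -0.068 2.049 -0.466
v -0.24 2.641 -0.623
v -0.472 2.023 -1.413
v -1.969 2.453 -0.225
v -1.69 1.495 0.028
v -1.94 1.479 -0.557
v -2.112 2.071 -0.714
v -1.49 2.685 0.124
v -1.211 1.727 0.377
v -0.685 2.086 0.357
v -0.858 2.678 0.201
v -1.708 2.097 0.233
v -4.144 -4.603 3.157
v -3.366 -3.67 4.273
v -4.23 -3.011 1.885
v -3.452 -2.077 3
v -2.488 -5.103 2.42
v -1.71 -4.169 3.535
v -2.574 -3.51 1.147
v -1.796 -2.577 2.263
f 2 1 5
f 2 5 3
f 3 5 6
f 3 6 4
f 5 1 7
f 5 7 6
f 6 7 8
f 6 8 4
f 7 1 9
f 7 9 8
f 8 9 10
f 8 10 4
f 9 1 11
f 9 11 10
f 10 11 12
f 10 12 4
f 11 1 13
f 11 13 12
f 12 13 14
f 12 14 4
f 13 1 15
f 13 15 14
f 14 15 16
f 14 16 4
f 15 1 17
f 15 17 16
f 16 17 18
f 16 18 4
f 17 1 2
f 17 2 18
f 18 2 3
f 18 3 4
f 20 19 22
f 20 22 21
f 22 19 23
f 22 23 21
f 23 19 24
f 23 24 21
f 24 19 25
f 24 25 21
f 25 19 26
f 25 26 21
f 26 19 27
f 26 27 21
f 27 19 28
f 27 28 21
f 28 19 29
f 28 29 21
f 29 19 30
f 29 30 21
f 30 19 31
f 30 31 21
f 31 19 32
f 31 32 21
f 32 19 33
f 32 33 21
f 33 19 34
f 33 34 21
f 34 19 35
f 34 35 21
f 35 19 36
f 35 36 21
f 36 19 20
f 36 20 21
f 37 74 53
f 74 48 77
f 53 77 42
f 74 77 53
f 37 53 49
f 53 42 54
f 49 54 38
f 53 54 49
f 37 49 58
f 49 38 59
f 58 59 44
f 49 59 58
f 37 58 70
f 58 44 73
f 70 73 47
f 58 73 70
f 37 70 74
f 70 47 78
f 74 78 48
f 70 78 74
f 38 54 65
f 54 42 68
f 65 68 46
f 54 68 65
f 42 77 55
f 77 48 76
f 55 76 41
f 77 76 55
f 48 78 75
f 78 47 71
f 75 71 39
f 78 71 75
f 47 73 72
f 73 44 60
f 72 60 43
f 73 60 72
f 44 59 64
f 59 38 61
f 64 61 45
f 59 61 64
f 40 66 52
f 66 46 67
f 52 67 41
f 66 67 52
f 40 52 50
f 52 41 51
f 50 51 39
f 52 51 50
f 40 50 57
f 50 39 56
f 57 56 43
f 50 56 57
f 40 57 62
f 57 43 63
f 62 63 45
f 57 63 62
f 40 62 66
f 62 45 69
f 66 69 46
f 62 69 66
f 41 67 55
f 67 46 68
f 55 68 42
f 67 68 55
f 39 51 75
f 51 41 76
f 75 76 48
f 51 76 75
f 43 56 72
f 56 39 71
f 72 71 47
f 56 71 72
f 45 63 64
f 63 43 60
f 64 60 44
f 63 60 64
f 46 69 65
f 69 45 61
f 65 61 38
f 69 61 65
f 80 82 79
f 83 80 79
f 79 82 81
f 81 83 79
f 80 86 82
f 84 80 83
f 84 86 80
f 82 86 81
f 85 83 81
f 81 86 85
f 85 84 83
f 86 84 85



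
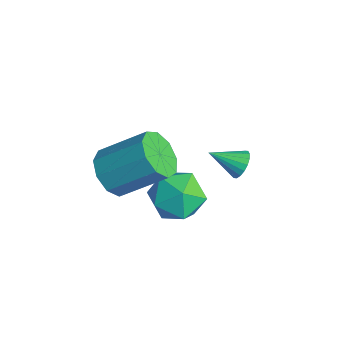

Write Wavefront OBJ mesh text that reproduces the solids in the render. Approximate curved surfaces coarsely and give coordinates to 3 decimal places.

v -0.447 -1.936 -2.611
v 0.441 -2.013 -3.086
v 1.255 -0.52 -1.803
v 0.367 -0.444 -1.329
v 0.049 -1.535 -3.394
v 0.863 -0.042 -2.111
v -0.575 -1.244 -3.336
v 0.239 0.249 -2.053
v -1.139 -1.278 -2.939
v -0.325 0.215 -1.656
v -1.38 -1.62 -2.389
v -0.566 -0.127 -1.106
v -1.184 -2.109 -1.943
v -0.37 -0.617 -0.66
v -0.643 -2.519 -1.81
v 0.171 -1.026 -0.527
v -0.011 -2.655 -2.052
v 0.803 -1.162 -0.769
v 0.418 -2.456 -2.556
v 1.232 -0.963 -1.273
v 0.091 2.82 -3.712
v 0.324 2.432 -4.136
v -0.431 1.78 -3.048
v 0.527 2.449 -3.951
v 0.644 2.54 -3.717
v 0.651 2.686 -3.483
v 0.547 2.858 -3.295
v 0.353 3.023 -3.189
v 0.107 3.148 -3.187
v -0.142 3.208 -3.288
v -0.345 3.191 -3.474
v -0.462 3.1 -3.707
v -0.469 2.955 -3.941
v -0.366 2.782 -4.13
v -0.172 2.617 -4.236
v 0.074 2.492 -4.238
v 0.176 1.136 -4.188
v 0.969 0.584 -4.842
v 0.111 -0.344 -3.018
v 0.904 -0.896 -3.672
v 1.212 0.042 -3.05
v 1.252 0.957 -3.773
v -0.172 -0.717 -4.087
v -0.132 0.198 -4.81
v 0.754 -0.561 -4.78
v 1.609 -0.092 -4.139
v -0.529 0.332 -3.721
v 0.326 0.801 -3.08
f 2 1 5
f 2 5 3
f 3 5 6
f 3 6 4
f 5 1 7
f 5 7 6
f 6 7 8
f 6 8 4
f 7 1 9
f 7 9 8
f 8 9 10
f 8 10 4
f 9 1 11
f 9 11 10
f 10 11 12
f 10 12 4
f 11 1 13
f 11 13 12
f 12 13 14
f 12 14 4
f 13 1 15
f 13 15 14
f 14 15 16
f 14 16 4
f 15 1 17
f 15 17 16
f 16 17 18
f 16 18 4
f 17 1 19
f 17 19 18
f 18 19 20
f 18 20 4
f 19 1 2
f 19 2 20
f 20 2 3
f 20 3 4
f 22 21 24
f 22 24 23
f 24 21 25
f 24 25 23
f 25 21 26
f 25 26 23
f 26 21 27
f 26 27 23
f 27 21 28
f 27 28 23
f 28 21 29
f 28 29 23
f 29 21 30
f 29 30 23
f 30 21 31
f 30 31 23
f 31 21 32
f 31 32 23
f 32 21 33
f 32 33 23
f 33 21 34
f 33 34 23
f 34 21 35
f 34 35 23
f 35 21 36
f 35 36 23
f 36 21 22
f 36 22 23
f 37 48 42
f 37 42 38
f 37 38 44
f 37 44 47
f 37 47 48
f 38 42 46
f 42 48 41
f 48 47 39
f 47 44 43
f 44 38 45
f 40 46 41
f 40 41 39
f 40 39 43
f 40 43 45
f 40 45 46
f 41 46 42
f 39 41 48
f 43 39 47
f 45 43 44
f 46 45 38



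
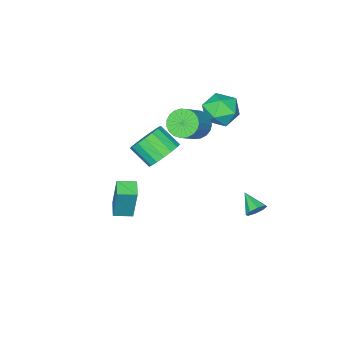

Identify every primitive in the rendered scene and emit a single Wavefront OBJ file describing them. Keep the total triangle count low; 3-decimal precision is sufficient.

v -2.8 3.435 -3.53
v -2.529 3.139 -3.963
v -3.02 2.385 -2.95
v -2.246 3.262 -3.633
v -2.287 3.486 -3.243
v -2.629 3.68 -3.022
v -3.071 3.731 -3.098
v -3.355 3.608 -3.427
v -3.313 3.384 -3.817
v -2.971 3.19 -4.039
v 2.992 -0.519 -1.885
v 3.085 -0.072 0.124
v 2.251 0.084 -1.984
v 2.344 0.531 0.025
v 3.576 0.169 -2.065
v 3.669 0.616 -0.056
v 2.835 0.772 -2.164
v 2.928 1.219 -0.155
v -3.273 1.655 2.472
v -2.27 1.758 2.213
v -2.87 0.422 3.547
v -1.867 0.525 3.288
v -2.345 1.277 3.826
v -2.594 2.039 3.162
v -2.546 0.141 2.598
v -2.795 0.903 1.934
v -1.82 0.822 2.291
v -1.697 1.524 3.05
v -3.443 0.656 2.71
v -3.32 1.358 3.469
v -1.263 0.727 2.283
v -0.723 0.727 1.653
v 0.483 1.093 2.687
v -0.057 1.093 3.317
v -0.827 1.056 1.658
v 0.379 1.422 2.692
v -1.007 1.328 1.771
v 0.199 1.694 2.805
v -1.231 1.496 1.973
v -0.025 1.863 3.007
v -1.46 1.531 2.228
v -0.255 1.898 3.262
v -1.656 1.427 2.493
v -0.45 1.794 3.527
v -1.783 1.202 2.721
v -0.578 1.569 3.755
v -1.821 0.895 2.874
v -0.615 1.262 3.908
v -1.762 0.558 2.925
v -0.556 0.925 3.958
v -1.617 0.251 2.864
v -0.411 0.618 3.898
v -1.41 0.026 2.703
v -0.204 0.393 3.737
v -1.178 -0.078 2.47
v 0.027 0.289 3.504
v -0.961 -0.043 2.204
v 0.245 0.324 3.238
v -0.796 0.126 1.952
v 0.41 0.492 2.986
v -0.712 0.398 1.757
v 0.494 0.764 2.791
v -0.242 -0.353 -0.138
v 0.619 -0.521 -0.597
v 0.863 -1.614 0.259
v 0.002 -1.447 0.718
v 0.733 -0.222 -0.247
v 0.977 -1.315 0.609
v 0.624 0.047 0.127
v 0.868 -1.046 0.983
v 0.316 0.224 0.441
v 0.56 -0.869 1.297
v -0.119 0.269 0.622
v 0.124 -0.825 1.478
v -0.583 0.171 0.629
v -0.339 -0.922 1.485
v -0.968 -0.047 0.461
v -0.725 -1.14 1.316
v -1.187 -0.335 0.155
v -0.944 -1.428 1.011
v -1.19 -0.627 -0.218
v -0.946 -1.721 0.638
v -0.975 -0.857 -0.573
v -0.731 -1.95 0.283
v -0.592 -0.971 -0.828
v -0.349 -2.065 0.028
v -0.129 -0.944 -0.925
v 0.114 -2.037 -0.069
v 0.308 -0.781 -0.841
v 0.552 -1.875 0.015
f 2 1 4
f 2 4 3
f 4 1 5
f 4 5 3
f 5 1 6
f 5 6 3
f 6 1 7
f 6 7 3
f 7 1 8
f 7 8 3
f 8 1 9
f 8 9 3
f 9 1 10
f 9 10 3
f 10 1 2
f 10 2 3
f 12 14 11
f 15 12 11
f 11 14 13
f 13 15 11
f 12 18 14
f 16 12 15
f 16 18 12
f 14 18 13
f 17 15 13
f 13 18 17
f 17 16 15
f 18 16 17
f 19 30 24
f 19 24 20
f 19 20 26
f 19 26 29
f 19 29 30
f 20 24 28
f 24 30 23
f 30 29 21
f 29 26 25
f 26 20 27
f 22 28 23
f 22 23 21
f 22 21 25
f 22 25 27
f 22 27 28
f 23 28 24
f 21 23 30
f 25 21 29
f 27 25 26
f 28 27 20
f 32 31 35
f 32 35 33
f 33 35 36
f 33 36 34
f 35 31 37
f 35 37 36
f 36 37 38
f 36 38 34
f 37 31 39
f 37 39 38
f 38 39 40
f 38 40 34
f 39 31 41
f 39 41 40
f 40 41 42
f 40 42 34
f 41 31 43
f 41 43 42
f 42 43 44
f 42 44 34
f 43 31 45
f 43 45 44
f 44 45 46
f 44 46 34
f 45 31 47
f 45 47 46
f 46 47 48
f 46 48 34
f 47 31 49
f 47 49 48
f 48 49 50
f 48 50 34
f 49 31 51
f 49 51 50
f 50 51 52
f 50 52 34
f 51 31 53
f 51 53 52
f 52 53 54
f 52 54 34
f 53 31 55
f 53 55 54
f 54 55 56
f 54 56 34
f 55 31 57
f 55 57 56
f 56 57 58
f 56 58 34
f 57 31 59
f 57 59 58
f 58 59 60
f 58 60 34
f 59 31 61
f 59 61 60
f 60 61 62
f 60 62 34
f 61 31 32
f 61 32 62
f 62 32 33
f 62 33 34
f 64 63 67
f 64 67 65
f 65 67 68
f 65 68 66
f 67 63 69
f 67 69 68
f 68 69 70
f 68 70 66
f 69 63 71
f 69 71 70
f 70 71 72
f 70 72 66
f 71 63 73
f 71 73 72
f 72 73 74
f 72 74 66
f 73 63 75
f 73 75 74
f 74 75 76
f 74 76 66
f 75 63 77
f 75 77 76
f 76 77 78
f 76 78 66
f 77 63 79
f 77 79 78
f 78 79 80
f 78 80 66
f 79 63 81
f 79 81 80
f 80 81 82
f 80 82 66
f 81 63 83
f 81 83 82
f 82 83 84
f 82 84 66
f 83 63 85
f 83 85 84
f 84 85 86
f 84 86 66
f 85 63 87
f 85 87 86
f 86 87 88
f 86 88 66
f 87 63 89
f 87 89 88
f 88 89 90
f 88 90 66
f 89 63 64
f 89 64 90
f 90 64 65
f 90 65 66



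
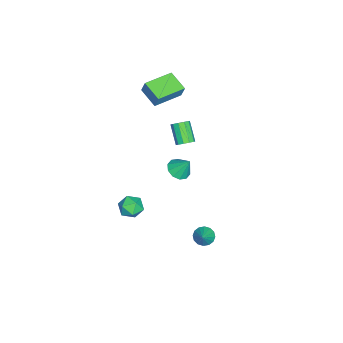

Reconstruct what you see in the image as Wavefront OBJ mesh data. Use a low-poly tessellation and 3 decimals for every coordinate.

v 0.217 -2.932 -3.921
v 0.821 -3.349 -3.871
v -0.461 -3.911 -3.909
v 0.143 -4.328 -3.859
v -0.059 -3.905 -3.292
v 0.36 -3.3 -3.3
v -0 -3.96 -4.48
v 0.419 -3.355 -4.488
v 0.687 -3.985 -4.217
v 0.65 -3.951 -3.483
v -0.29 -3.309 -4.297
v -0.327 -3.275 -3.563
v -1.781 -1.29 0.176
v -1.543 -1.018 0.522
v -2.281 -1.497 1.409
v -2.519 -1.77 1.064
v -1.78 -0.851 0.415
v -2.518 -1.33 1.302
v -2.017 -0.852 0.217
v -2.756 -1.331 1.104
v -2.164 -1.02 0.003
v -2.903 -1.499 0.891
v -2.165 -1.292 -0.144
v -2.903 -1.771 0.743
v -2.019 -1.563 -0.169
v -2.757 -2.042 0.718
v -1.782 -1.73 -0.062
v -2.52 -2.209 0.825
v -1.544 -1.729 0.136
v -2.283 -2.208 1.023
v -1.397 -1.561 0.349
v -2.136 -2.04 1.237
v -1.397 -1.289 0.497
v -2.135 -1.768 1.384
v 2.868 0.867 -2.369
v 3.231 0.93 -2.777
v 3.632 0.973 -1.671
v 3.141 1.193 -2.717
v 2.977 1.369 -2.565
v 2.784 1.411 -2.359
v 2.614 1.307 -2.156
v 2.511 1.085 -2.01
v 2.504 0.804 -1.96
v 2.595 0.541 -2.02
v 2.758 0.365 -2.172
v 2.951 0.324 -2.378
v 3.122 0.428 -2.581
v 3.224 0.65 -2.727
v -4.761 -3.027 2.326
v -4.595 -2.783 3.08
v -4.038 -2.125 1.876
v -3.872 -1.882 2.631
v -3.448 -4.058 2.369
v -3.282 -3.815 3.124
v -2.725 -3.157 1.92
v -2.559 -2.913 2.674
v -0.869 -1.396 -1.156
v -0.216 -1.544 -1.156
v -0.731 -0.784 -0.204
v -0.268 -1.195 -1.373
v -0.55 -0.923 -1.507
v -0.954 -0.831 -1.507
v -1.325 -0.956 -1.373
v -1.523 -1.248 -1.156
v -1.471 -1.597 -0.939
v -1.189 -1.869 -0.805
v -0.785 -1.961 -0.805
v -0.413 -1.837 -0.939
f 1 12 6
f 1 6 2
f 1 2 8
f 1 8 11
f 1 11 12
f 2 6 10
f 6 12 5
f 12 11 3
f 11 8 7
f 8 2 9
f 4 10 5
f 4 5 3
f 4 3 7
f 4 7 9
f 4 9 10
f 5 10 6
f 3 5 12
f 7 3 11
f 9 7 8
f 10 9 2
f 14 13 17
f 14 17 15
f 15 17 18
f 15 18 16
f 17 13 19
f 17 19 18
f 18 19 20
f 18 20 16
f 19 13 21
f 19 21 20
f 20 21 22
f 20 22 16
f 21 13 23
f 21 23 22
f 22 23 24
f 22 24 16
f 23 13 25
f 23 25 24
f 24 25 26
f 24 26 16
f 25 13 27
f 25 27 26
f 26 27 28
f 26 28 16
f 27 13 29
f 27 29 28
f 28 29 30
f 28 30 16
f 29 13 31
f 29 31 30
f 30 31 32
f 30 32 16
f 31 13 33
f 31 33 32
f 32 33 34
f 32 34 16
f 33 13 14
f 33 14 34
f 34 14 15
f 34 15 16
f 36 35 38
f 36 38 37
f 38 35 39
f 38 39 37
f 39 35 40
f 39 40 37
f 40 35 41
f 40 41 37
f 41 35 42
f 41 42 37
f 42 35 43
f 42 43 37
f 43 35 44
f 43 44 37
f 44 35 45
f 44 45 37
f 45 35 46
f 45 46 37
f 46 35 47
f 46 47 37
f 47 35 48
f 47 48 37
f 48 35 36
f 48 36 37
f 50 52 49
f 53 50 49
f 49 52 51
f 51 53 49
f 50 56 52
f 54 50 53
f 54 56 50
f 52 56 51
f 55 53 51
f 51 56 55
f 55 54 53
f 56 54 55
f 58 57 60
f 58 60 59
f 60 57 61
f 60 61 59
f 61 57 62
f 61 62 59
f 62 57 63
f 62 63 59
f 63 57 64
f 63 64 59
f 64 57 65
f 64 65 59
f 65 57 66
f 65 66 59
f 66 57 67
f 66 67 59
f 67 57 68
f 67 68 59
f 68 57 58
f 68 58 59

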